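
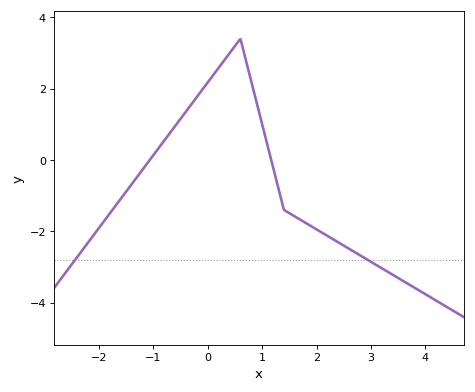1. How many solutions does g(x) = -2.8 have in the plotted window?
2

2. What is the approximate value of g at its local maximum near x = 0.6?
3.4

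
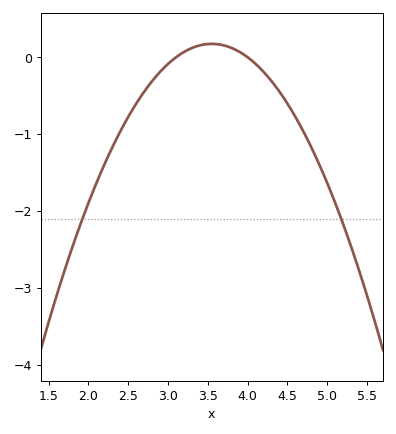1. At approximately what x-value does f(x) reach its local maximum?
3.55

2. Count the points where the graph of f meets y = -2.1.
2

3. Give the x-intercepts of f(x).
3.1, 4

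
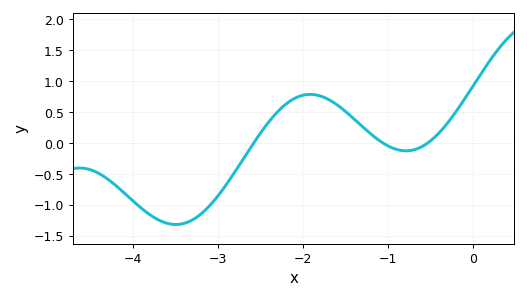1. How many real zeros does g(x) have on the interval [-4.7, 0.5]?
3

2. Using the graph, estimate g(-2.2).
0.65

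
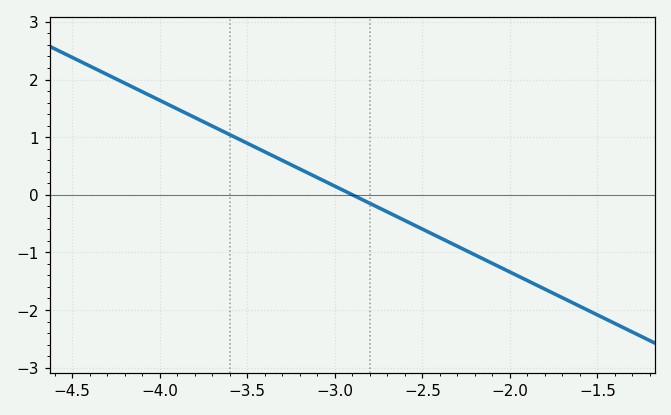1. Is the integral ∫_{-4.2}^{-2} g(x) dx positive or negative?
positive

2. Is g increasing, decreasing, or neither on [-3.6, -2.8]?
decreasing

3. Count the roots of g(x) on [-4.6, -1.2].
1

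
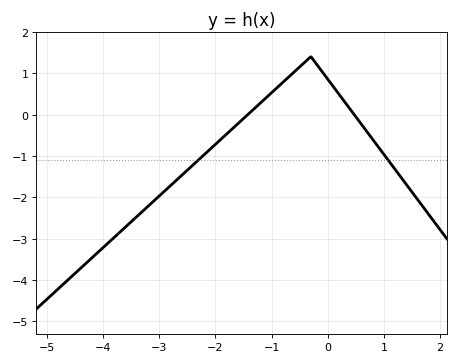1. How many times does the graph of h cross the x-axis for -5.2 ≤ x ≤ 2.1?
2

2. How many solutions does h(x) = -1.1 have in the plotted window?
2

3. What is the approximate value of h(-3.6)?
-2.7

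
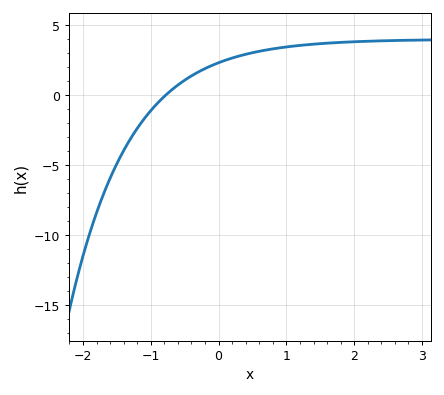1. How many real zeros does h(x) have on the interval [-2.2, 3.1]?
1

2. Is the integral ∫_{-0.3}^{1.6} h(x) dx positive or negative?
positive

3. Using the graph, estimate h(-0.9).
-0.582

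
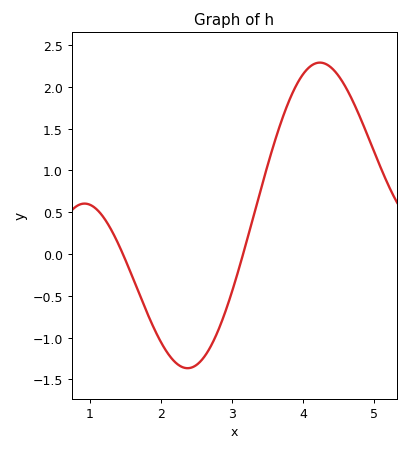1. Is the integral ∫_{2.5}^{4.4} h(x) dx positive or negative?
positive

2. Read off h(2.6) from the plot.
-1.25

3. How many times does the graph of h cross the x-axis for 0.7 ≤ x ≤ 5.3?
2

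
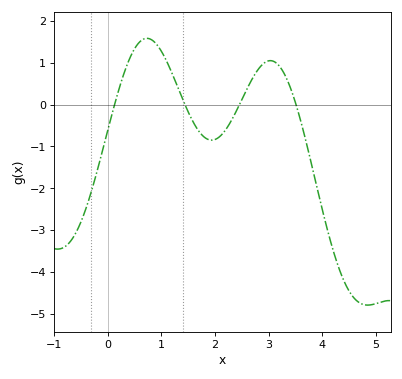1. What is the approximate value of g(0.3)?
0.7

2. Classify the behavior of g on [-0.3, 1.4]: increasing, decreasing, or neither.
neither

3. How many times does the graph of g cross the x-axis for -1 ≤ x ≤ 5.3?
4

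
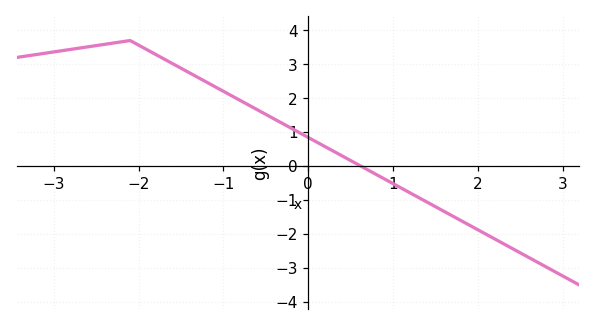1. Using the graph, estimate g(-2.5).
3.6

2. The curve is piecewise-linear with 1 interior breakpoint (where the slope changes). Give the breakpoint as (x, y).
(-2.1, 3.7)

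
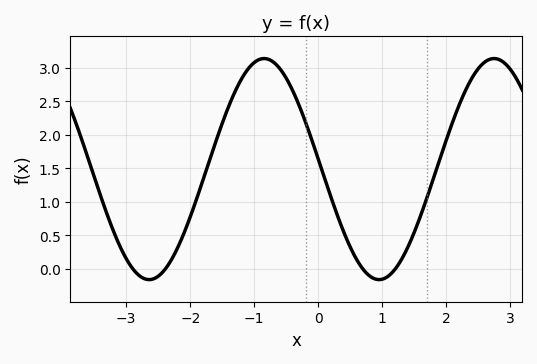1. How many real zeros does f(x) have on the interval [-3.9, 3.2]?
4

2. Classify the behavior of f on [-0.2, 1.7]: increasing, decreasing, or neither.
neither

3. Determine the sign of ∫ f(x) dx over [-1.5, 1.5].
positive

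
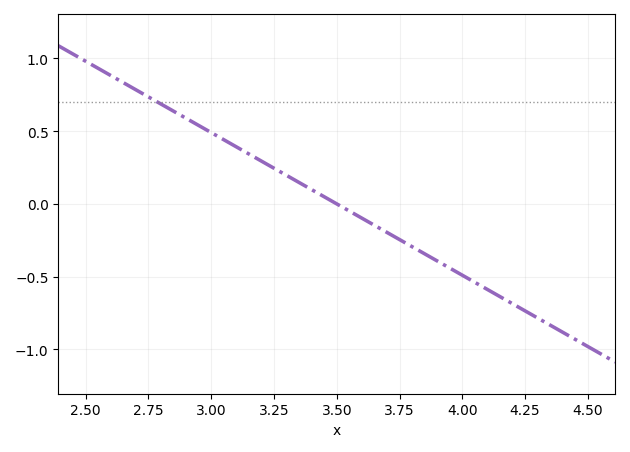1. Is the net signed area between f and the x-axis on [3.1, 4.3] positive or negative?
negative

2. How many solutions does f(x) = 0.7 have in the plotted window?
1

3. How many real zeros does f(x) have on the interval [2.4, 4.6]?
1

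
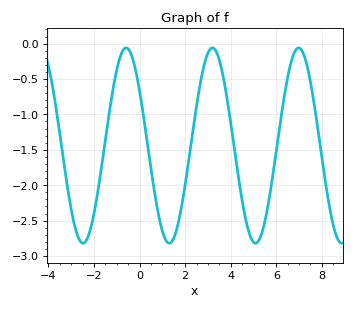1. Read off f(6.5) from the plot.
-0.45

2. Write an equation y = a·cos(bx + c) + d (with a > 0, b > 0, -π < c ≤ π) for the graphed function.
y = 1.38cos(1.7x + 0.98) - 1.44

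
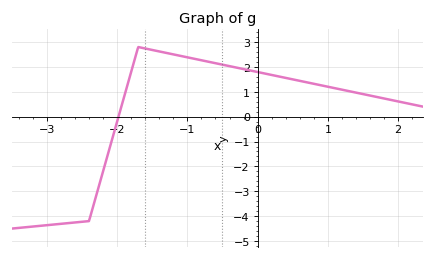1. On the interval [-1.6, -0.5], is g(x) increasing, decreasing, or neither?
decreasing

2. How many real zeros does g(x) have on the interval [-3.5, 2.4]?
1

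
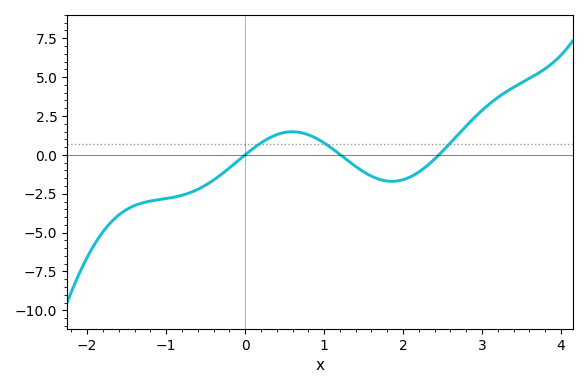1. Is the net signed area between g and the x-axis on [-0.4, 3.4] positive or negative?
positive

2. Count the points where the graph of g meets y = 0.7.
3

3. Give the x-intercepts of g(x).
0, 1.21, 2.45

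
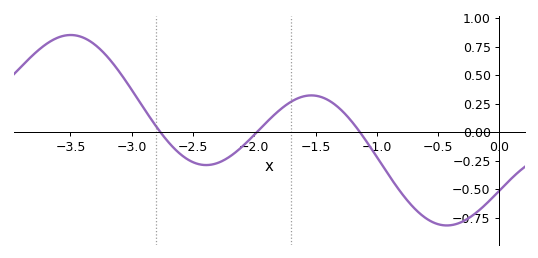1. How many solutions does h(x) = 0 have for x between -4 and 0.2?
3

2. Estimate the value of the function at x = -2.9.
0.208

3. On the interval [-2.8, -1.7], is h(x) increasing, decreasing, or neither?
neither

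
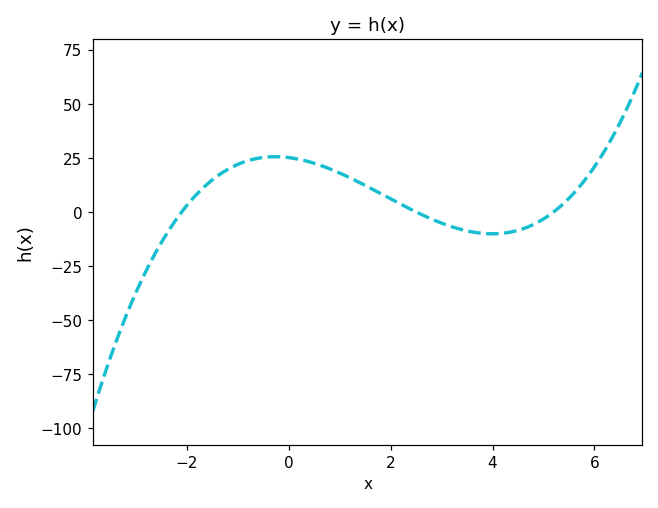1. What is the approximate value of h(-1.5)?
14.8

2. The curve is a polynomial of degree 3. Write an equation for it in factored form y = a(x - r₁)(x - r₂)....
y = 0.92(x + 2.1)(x - 2.5)(x - 5.2)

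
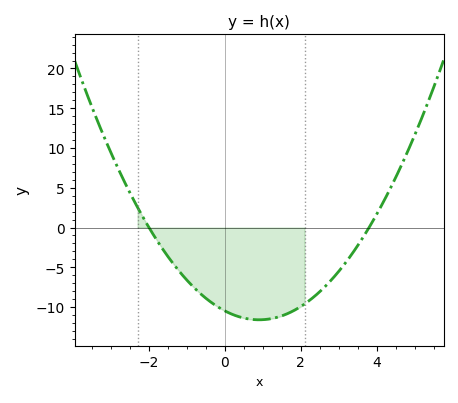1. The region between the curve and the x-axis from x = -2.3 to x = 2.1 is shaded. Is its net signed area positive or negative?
negative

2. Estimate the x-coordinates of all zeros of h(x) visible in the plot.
-2, 3.8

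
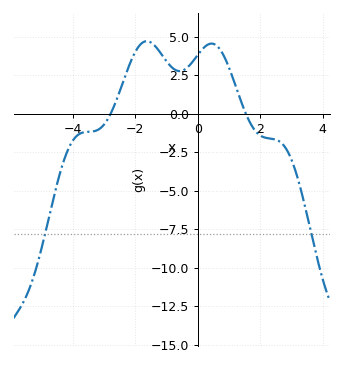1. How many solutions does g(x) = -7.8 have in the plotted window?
2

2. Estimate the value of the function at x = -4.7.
-6.15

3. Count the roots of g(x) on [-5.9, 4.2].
2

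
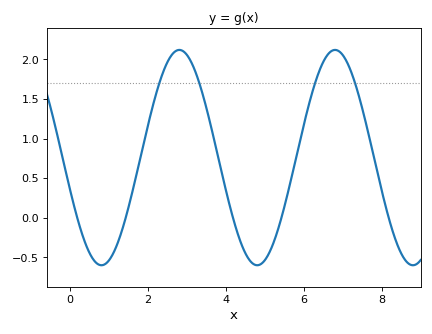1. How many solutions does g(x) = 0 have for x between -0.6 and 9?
5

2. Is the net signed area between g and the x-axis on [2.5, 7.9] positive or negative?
positive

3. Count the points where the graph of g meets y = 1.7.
4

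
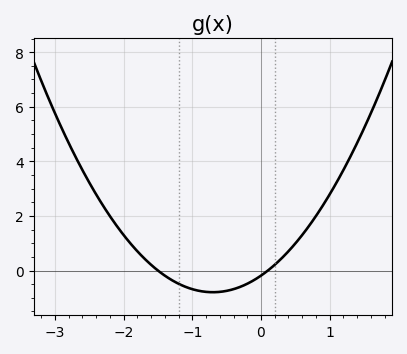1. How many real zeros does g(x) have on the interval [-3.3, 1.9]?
2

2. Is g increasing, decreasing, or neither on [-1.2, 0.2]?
neither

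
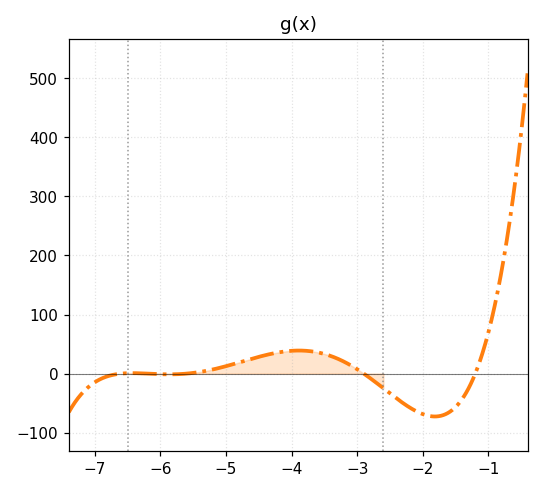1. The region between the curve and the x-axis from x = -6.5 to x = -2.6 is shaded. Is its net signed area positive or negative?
positive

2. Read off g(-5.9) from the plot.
-1.22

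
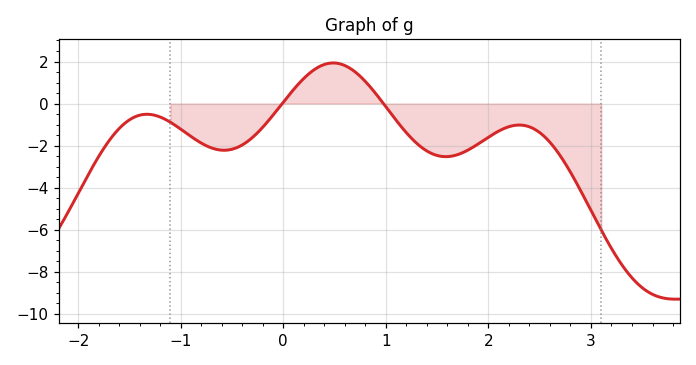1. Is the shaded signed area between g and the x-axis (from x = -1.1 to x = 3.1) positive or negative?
negative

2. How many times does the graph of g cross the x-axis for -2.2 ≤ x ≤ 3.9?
2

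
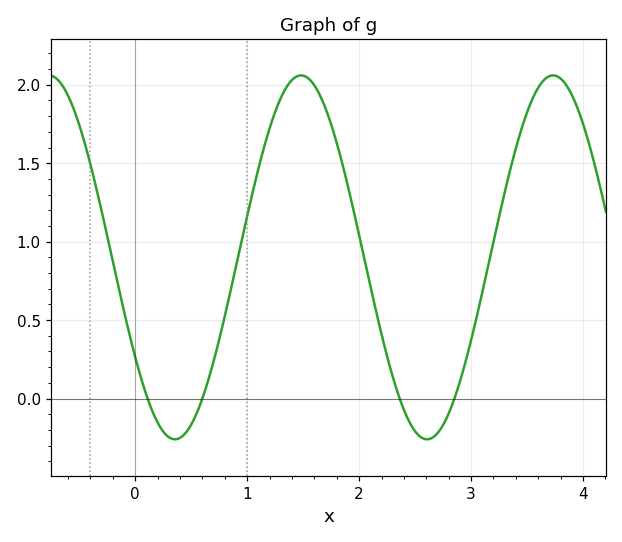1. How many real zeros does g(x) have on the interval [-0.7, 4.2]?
4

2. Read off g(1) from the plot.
1.15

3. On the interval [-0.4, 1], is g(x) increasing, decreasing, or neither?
neither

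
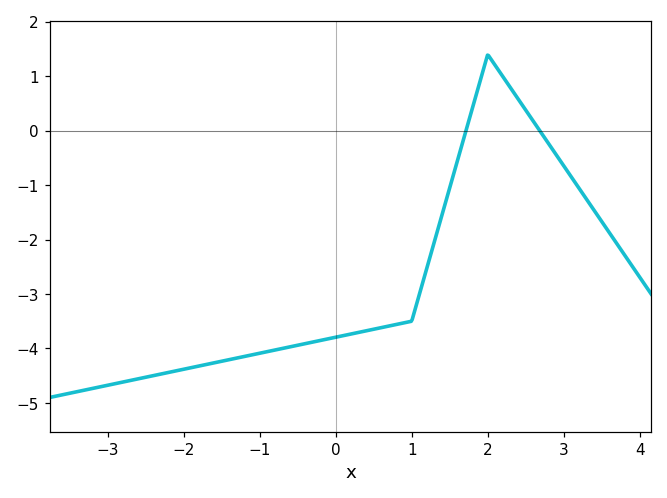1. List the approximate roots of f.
1.8, 2.6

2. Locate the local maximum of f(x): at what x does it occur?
2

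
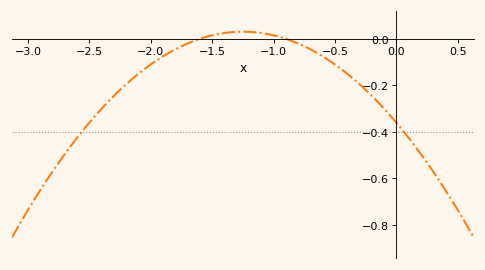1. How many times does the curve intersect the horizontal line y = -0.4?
2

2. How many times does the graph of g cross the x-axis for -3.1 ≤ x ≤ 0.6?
2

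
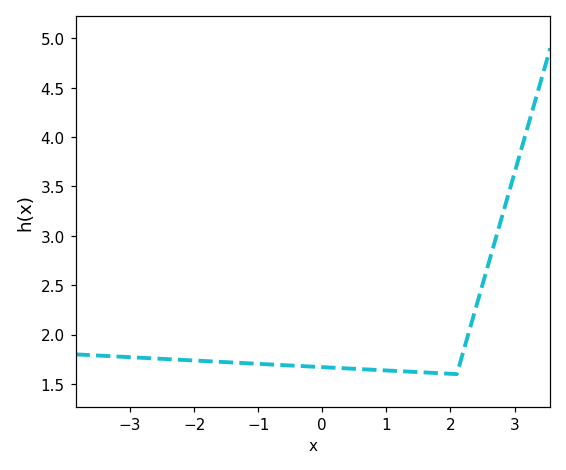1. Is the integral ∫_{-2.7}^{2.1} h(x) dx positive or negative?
positive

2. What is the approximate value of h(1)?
1.65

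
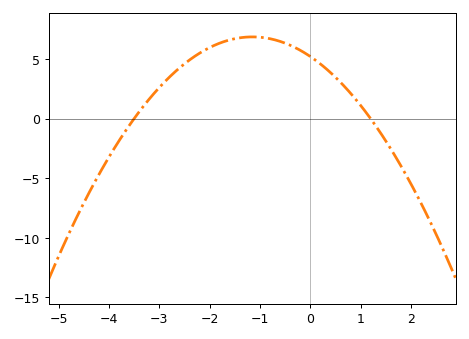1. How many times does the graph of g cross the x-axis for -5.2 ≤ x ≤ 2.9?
2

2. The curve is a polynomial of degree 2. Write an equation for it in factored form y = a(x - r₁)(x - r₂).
y = -1.24(x + 3.5)(x - 1.2)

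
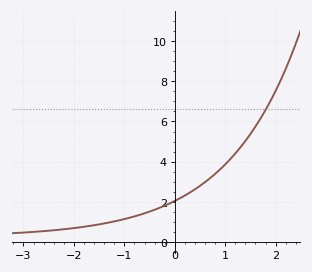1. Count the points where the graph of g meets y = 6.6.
1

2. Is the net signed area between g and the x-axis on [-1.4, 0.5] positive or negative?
positive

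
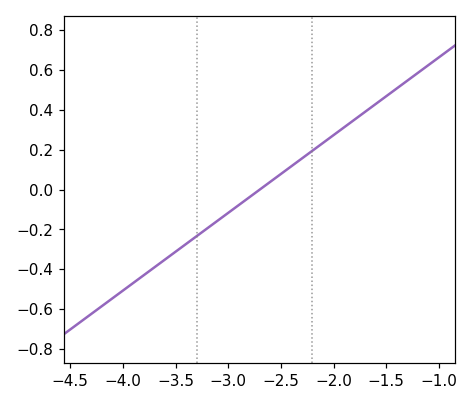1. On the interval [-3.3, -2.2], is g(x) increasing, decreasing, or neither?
increasing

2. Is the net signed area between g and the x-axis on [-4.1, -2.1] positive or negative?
negative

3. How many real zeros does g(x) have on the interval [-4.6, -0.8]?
1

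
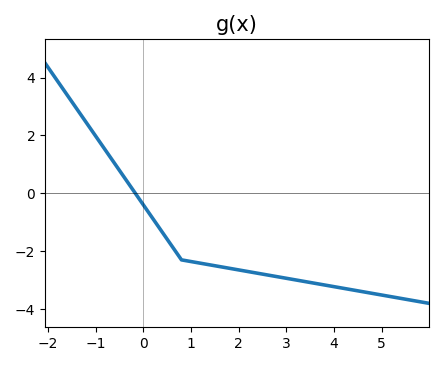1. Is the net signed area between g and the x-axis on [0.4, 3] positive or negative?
negative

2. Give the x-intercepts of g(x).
-0.167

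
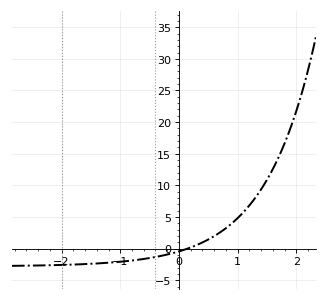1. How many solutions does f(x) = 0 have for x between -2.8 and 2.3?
1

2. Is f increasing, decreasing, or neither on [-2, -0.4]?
increasing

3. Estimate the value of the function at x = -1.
-2.05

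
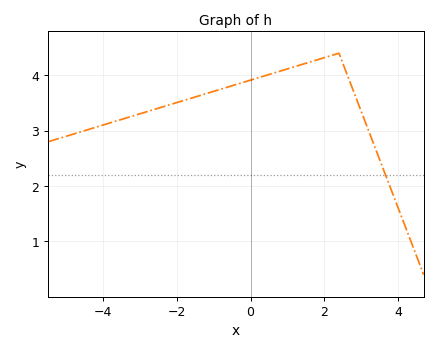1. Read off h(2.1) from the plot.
4.34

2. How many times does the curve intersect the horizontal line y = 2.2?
1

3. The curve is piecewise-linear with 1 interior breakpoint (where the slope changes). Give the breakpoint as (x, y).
(2.4, 4.4)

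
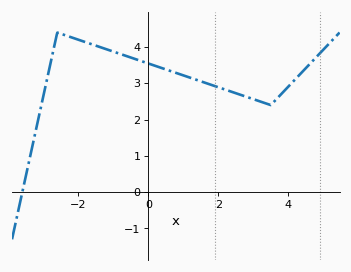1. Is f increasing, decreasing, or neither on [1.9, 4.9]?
neither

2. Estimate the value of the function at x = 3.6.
2.5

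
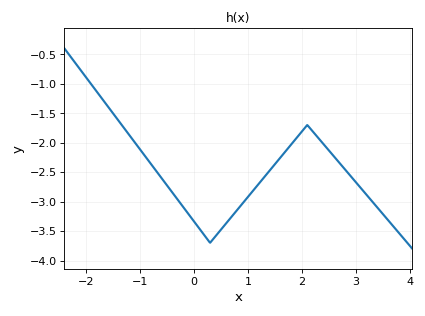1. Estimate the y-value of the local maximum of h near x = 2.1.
-1.7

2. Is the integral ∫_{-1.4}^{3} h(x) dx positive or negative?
negative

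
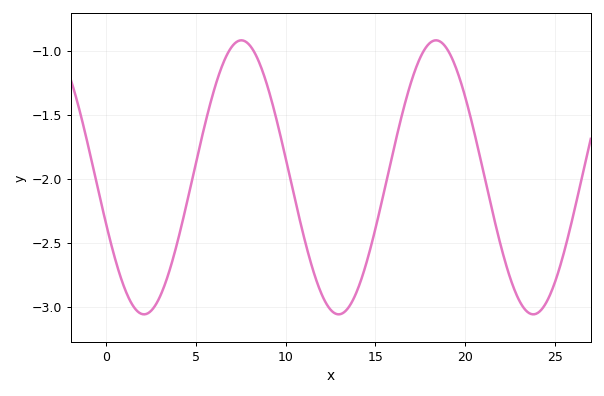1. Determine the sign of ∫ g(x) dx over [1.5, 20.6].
negative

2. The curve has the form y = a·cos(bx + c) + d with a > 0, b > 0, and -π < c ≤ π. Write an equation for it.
y = 1.07cos(0.58x + 1.9) - 1.99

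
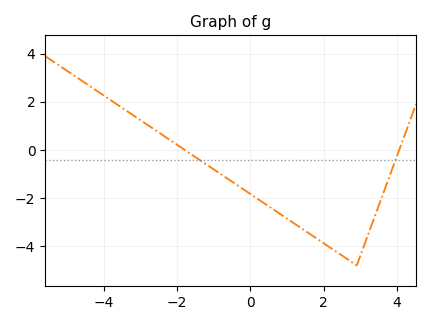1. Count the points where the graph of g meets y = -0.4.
2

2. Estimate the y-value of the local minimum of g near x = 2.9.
-4.8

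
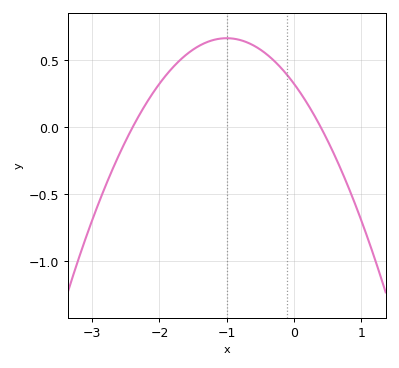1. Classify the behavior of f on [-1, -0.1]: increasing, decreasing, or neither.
decreasing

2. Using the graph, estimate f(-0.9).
0.663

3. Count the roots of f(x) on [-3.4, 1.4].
2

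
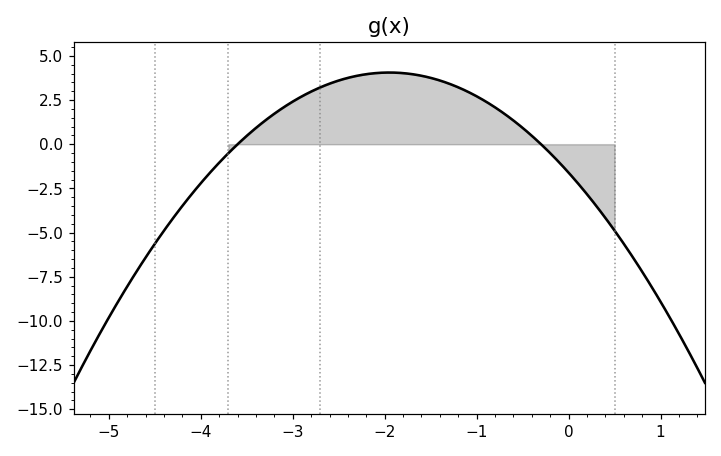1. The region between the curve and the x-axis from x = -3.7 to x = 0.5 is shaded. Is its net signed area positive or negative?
positive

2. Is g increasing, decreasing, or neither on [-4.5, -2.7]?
increasing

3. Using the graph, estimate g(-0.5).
0.924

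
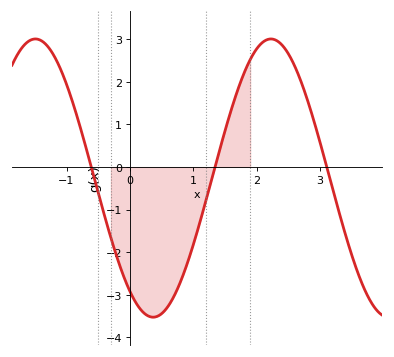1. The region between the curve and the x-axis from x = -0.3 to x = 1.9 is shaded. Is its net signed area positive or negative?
negative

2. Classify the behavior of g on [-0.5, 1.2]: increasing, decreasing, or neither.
neither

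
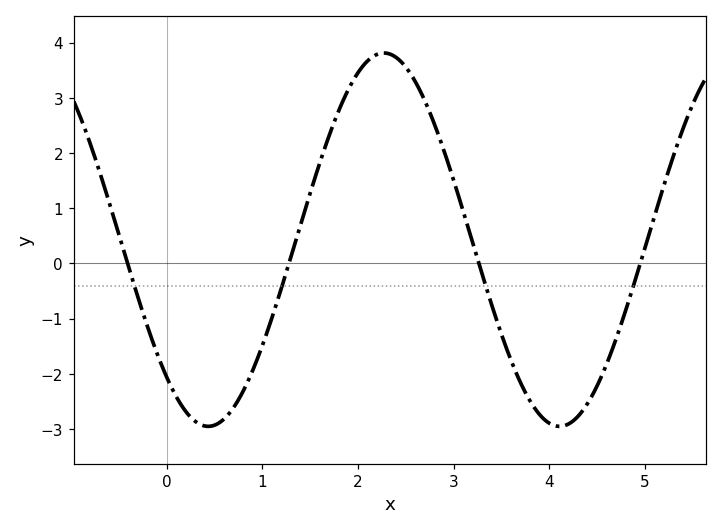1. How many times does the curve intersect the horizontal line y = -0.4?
4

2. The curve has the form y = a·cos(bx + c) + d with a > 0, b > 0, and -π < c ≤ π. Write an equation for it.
y = 3.38cos(1.7x + 2.4) + 0.43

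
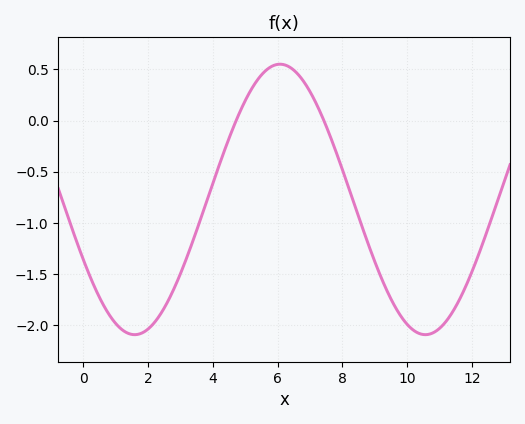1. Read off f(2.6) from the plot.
-1.75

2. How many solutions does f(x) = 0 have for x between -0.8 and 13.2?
2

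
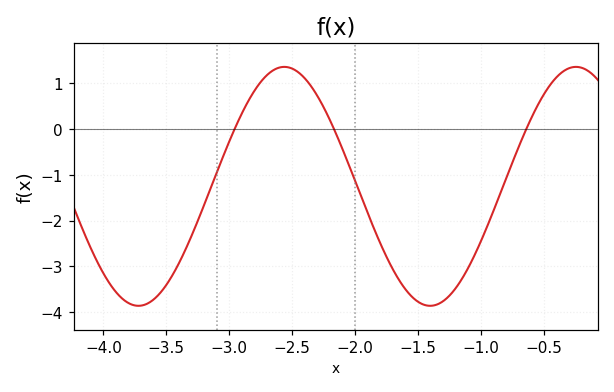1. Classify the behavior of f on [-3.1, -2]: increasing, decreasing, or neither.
neither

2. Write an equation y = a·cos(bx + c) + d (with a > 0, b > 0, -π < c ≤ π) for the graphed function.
y = 2.61cos(2.7x + 0.66) - 1.25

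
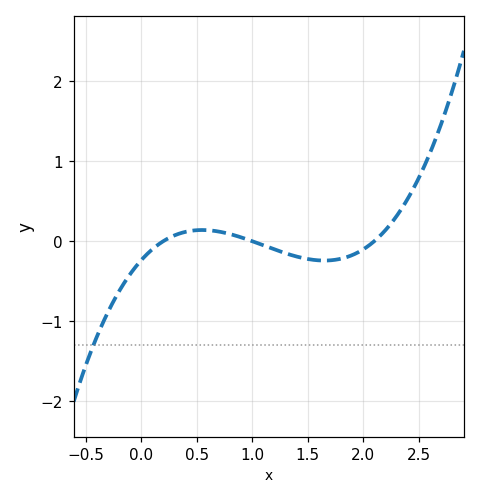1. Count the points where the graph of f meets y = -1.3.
1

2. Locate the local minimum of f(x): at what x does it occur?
1.65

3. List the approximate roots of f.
0.2, 1, 2.1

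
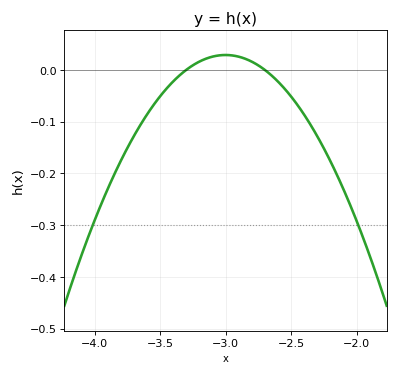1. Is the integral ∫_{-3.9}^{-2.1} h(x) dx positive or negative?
negative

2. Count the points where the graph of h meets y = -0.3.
2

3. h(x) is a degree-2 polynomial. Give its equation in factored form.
y = -0.32(x + 3.3)(x + 2.7)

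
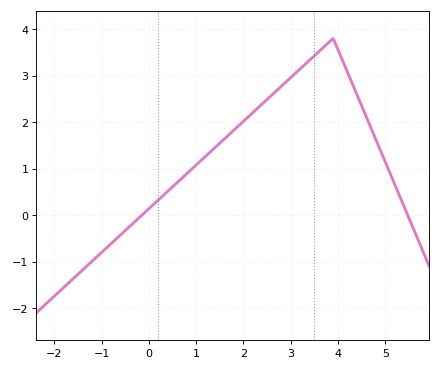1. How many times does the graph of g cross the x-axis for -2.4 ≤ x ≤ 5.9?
2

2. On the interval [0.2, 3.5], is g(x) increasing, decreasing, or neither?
increasing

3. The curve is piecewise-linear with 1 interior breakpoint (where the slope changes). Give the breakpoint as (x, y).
(3.9, 3.8)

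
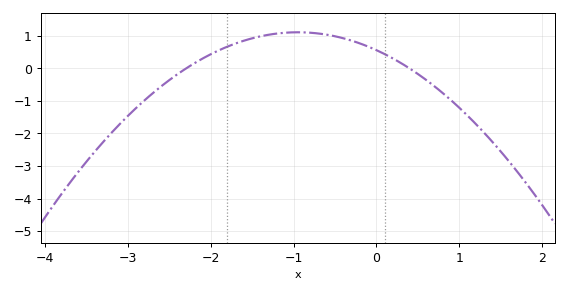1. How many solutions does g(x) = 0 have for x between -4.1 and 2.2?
2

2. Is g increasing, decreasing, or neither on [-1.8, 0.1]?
neither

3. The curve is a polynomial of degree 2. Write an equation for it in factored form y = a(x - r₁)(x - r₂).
y = -0.61(x + 2.3)(x - 0.4)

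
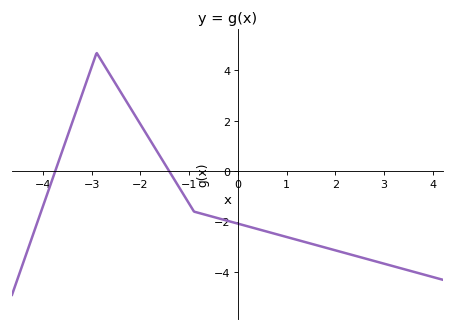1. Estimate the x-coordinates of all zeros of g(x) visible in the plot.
-3.75, -1.41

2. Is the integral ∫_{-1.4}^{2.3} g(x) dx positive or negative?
negative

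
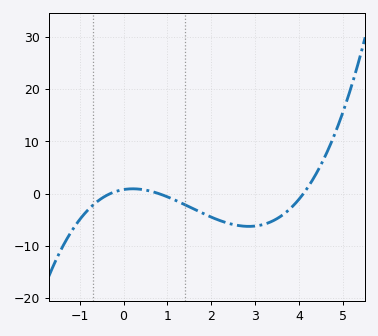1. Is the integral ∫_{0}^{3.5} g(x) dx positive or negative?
negative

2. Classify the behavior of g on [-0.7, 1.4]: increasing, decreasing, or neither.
neither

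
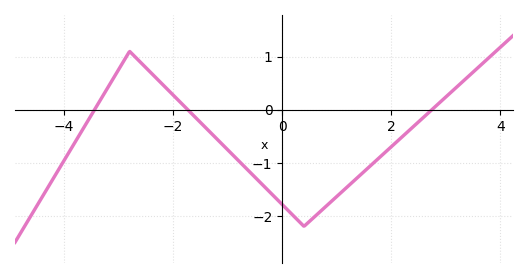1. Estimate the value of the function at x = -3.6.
-0.27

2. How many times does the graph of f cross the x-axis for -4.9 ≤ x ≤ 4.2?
3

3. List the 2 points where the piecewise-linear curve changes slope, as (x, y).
(-2.8, 1.1); (0.4, -2.2)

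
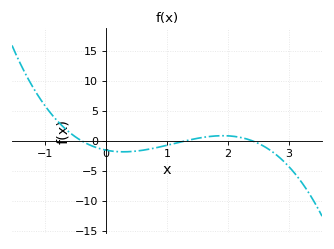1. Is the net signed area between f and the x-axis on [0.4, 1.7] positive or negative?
negative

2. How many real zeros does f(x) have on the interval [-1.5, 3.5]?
3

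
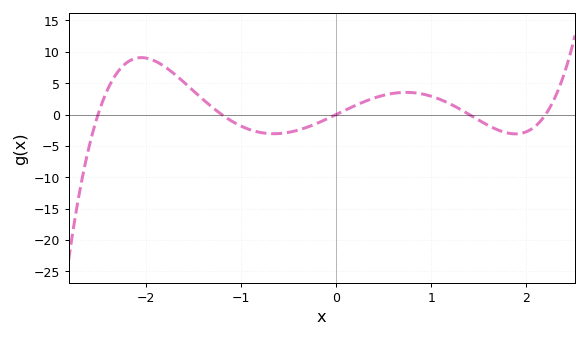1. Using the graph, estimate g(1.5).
-1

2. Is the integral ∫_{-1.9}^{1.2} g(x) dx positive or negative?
positive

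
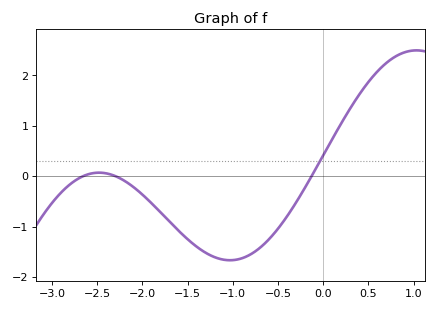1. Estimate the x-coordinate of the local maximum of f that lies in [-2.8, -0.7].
-2.48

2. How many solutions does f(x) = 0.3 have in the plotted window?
1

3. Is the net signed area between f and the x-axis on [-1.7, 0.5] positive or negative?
negative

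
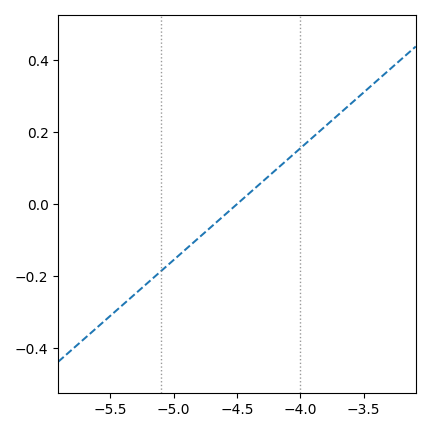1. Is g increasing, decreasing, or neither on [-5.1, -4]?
increasing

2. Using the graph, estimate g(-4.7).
-0.062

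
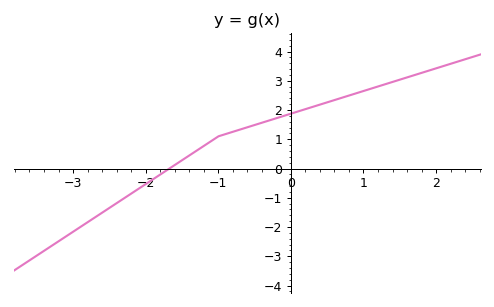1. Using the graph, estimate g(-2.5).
-1.3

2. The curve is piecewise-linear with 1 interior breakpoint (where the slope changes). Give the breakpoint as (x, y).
(-1, 1.1)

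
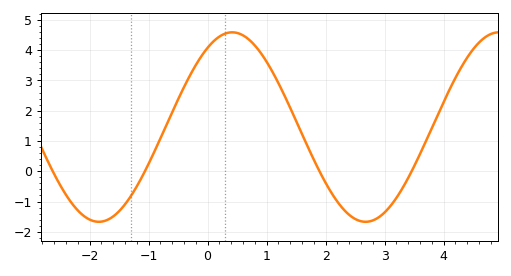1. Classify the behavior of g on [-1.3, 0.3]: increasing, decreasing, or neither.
increasing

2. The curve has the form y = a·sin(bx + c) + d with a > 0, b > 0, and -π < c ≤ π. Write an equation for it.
y = 3.13sin(1.39x + 0.99) + 1.46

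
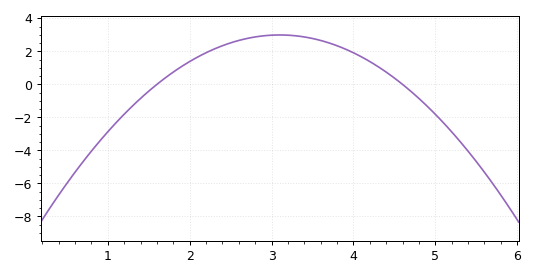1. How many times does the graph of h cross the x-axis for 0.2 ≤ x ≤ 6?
2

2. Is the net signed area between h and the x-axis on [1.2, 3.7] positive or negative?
positive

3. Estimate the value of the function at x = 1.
-2.87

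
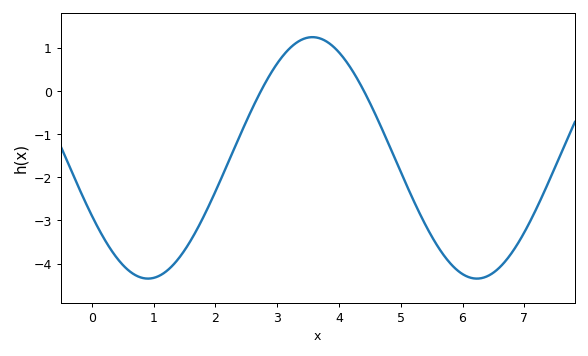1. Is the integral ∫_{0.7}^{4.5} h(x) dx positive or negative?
negative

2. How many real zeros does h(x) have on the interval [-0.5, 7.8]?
2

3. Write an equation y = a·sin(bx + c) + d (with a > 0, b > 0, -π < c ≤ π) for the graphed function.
y = 2.8sin(1.2x - 2.6) - 1.55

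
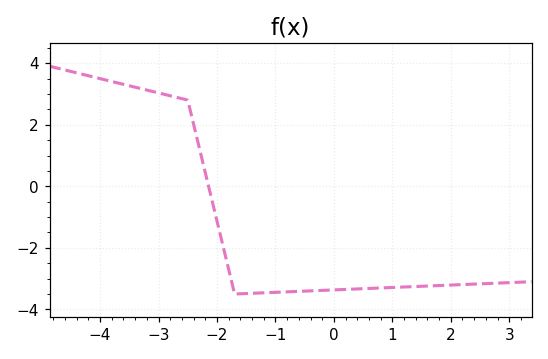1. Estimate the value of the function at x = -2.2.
0.4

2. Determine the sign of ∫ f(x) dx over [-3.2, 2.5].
negative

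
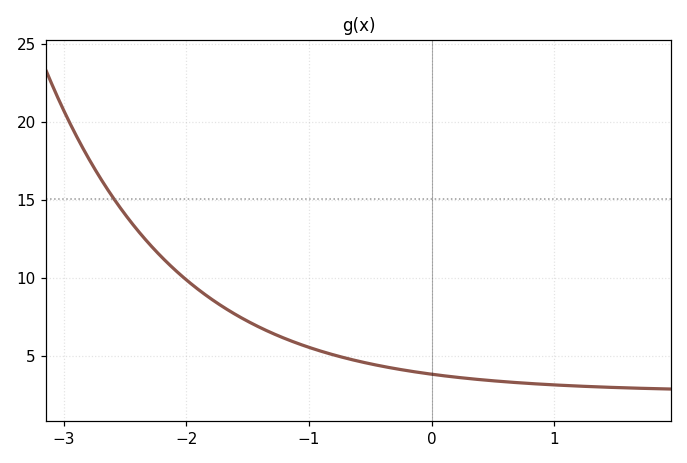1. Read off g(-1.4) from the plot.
7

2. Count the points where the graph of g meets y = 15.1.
1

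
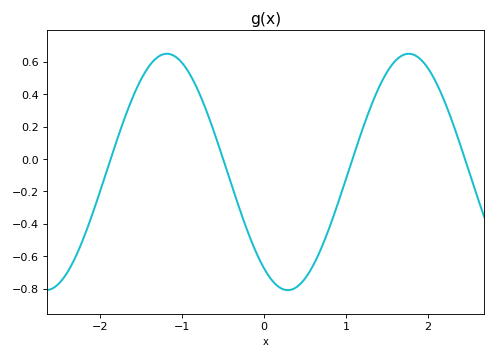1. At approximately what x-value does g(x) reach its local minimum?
0.3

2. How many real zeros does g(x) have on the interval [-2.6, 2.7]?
4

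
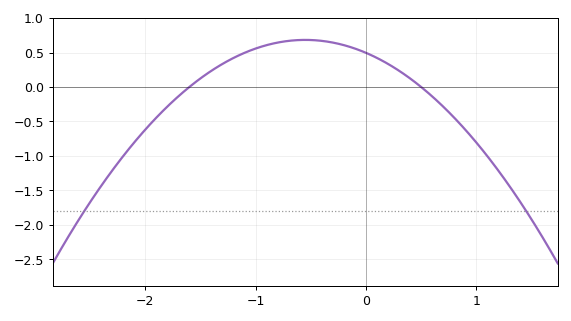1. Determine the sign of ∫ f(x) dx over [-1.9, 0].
positive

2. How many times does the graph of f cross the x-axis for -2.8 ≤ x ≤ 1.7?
2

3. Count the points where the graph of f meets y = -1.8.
2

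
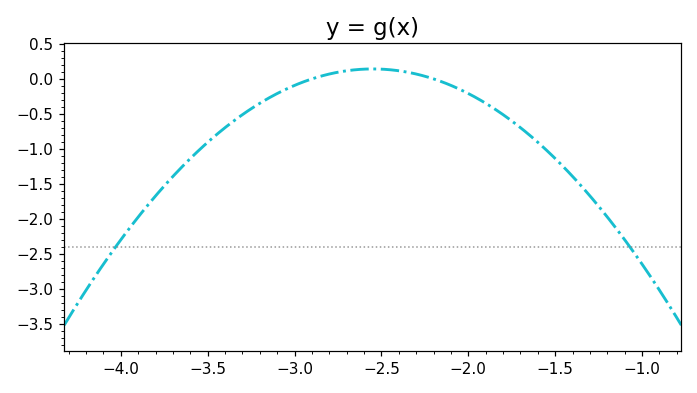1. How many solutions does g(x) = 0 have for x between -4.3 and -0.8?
2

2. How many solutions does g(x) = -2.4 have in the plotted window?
2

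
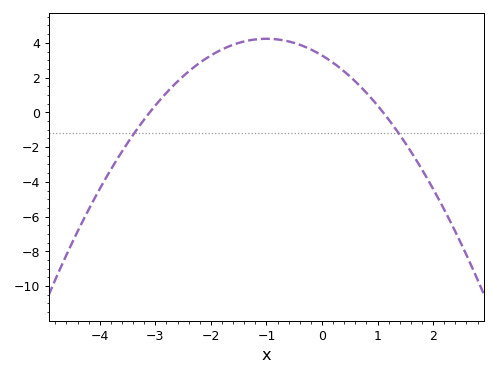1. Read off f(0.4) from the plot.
2.35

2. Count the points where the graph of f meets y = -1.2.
2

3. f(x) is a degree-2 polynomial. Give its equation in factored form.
y = -0.96(x + 3.1)(x - 1.1)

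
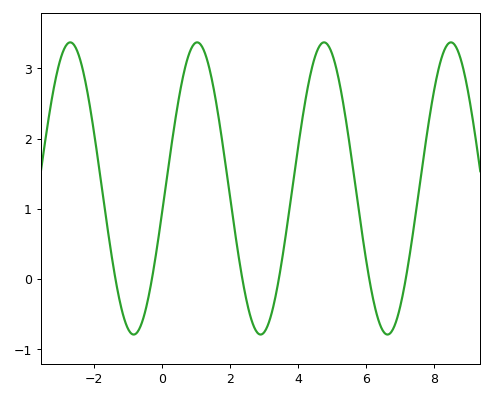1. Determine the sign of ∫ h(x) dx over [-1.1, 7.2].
positive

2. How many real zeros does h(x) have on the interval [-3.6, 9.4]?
6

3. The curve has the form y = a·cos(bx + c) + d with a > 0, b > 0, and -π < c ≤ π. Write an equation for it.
y = 2.08cos(1.68x - 1.73) + 1.29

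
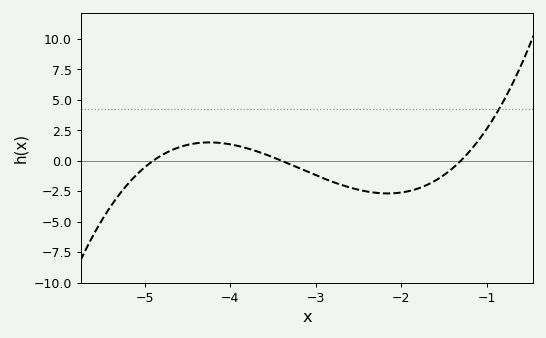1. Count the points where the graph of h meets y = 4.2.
1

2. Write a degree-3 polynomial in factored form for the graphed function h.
y = 0.92(x + 4.9)(x + 3.4)(x + 1.3)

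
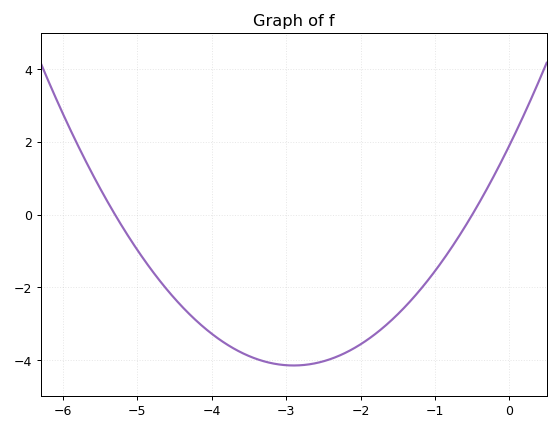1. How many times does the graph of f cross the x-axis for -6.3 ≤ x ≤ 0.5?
2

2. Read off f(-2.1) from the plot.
-3.69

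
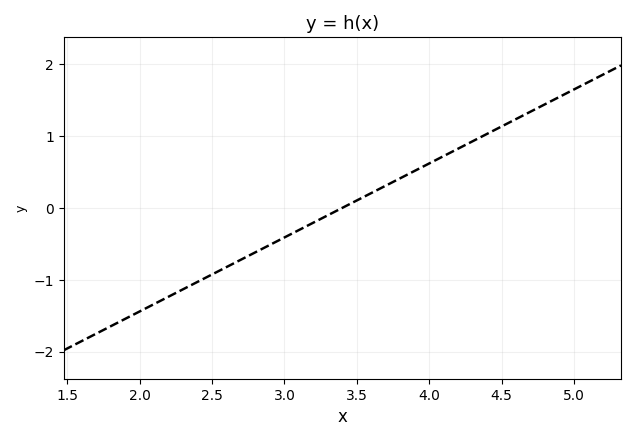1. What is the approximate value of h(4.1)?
0.721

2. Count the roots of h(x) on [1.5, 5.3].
1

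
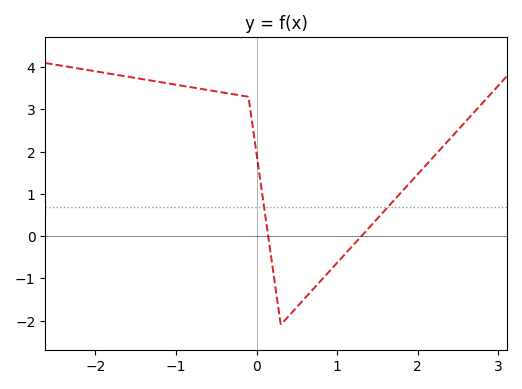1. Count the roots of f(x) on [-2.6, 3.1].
2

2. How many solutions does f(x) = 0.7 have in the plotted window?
2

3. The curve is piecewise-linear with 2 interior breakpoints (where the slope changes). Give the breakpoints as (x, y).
(-0.1, 3.3); (0.3, -2.1)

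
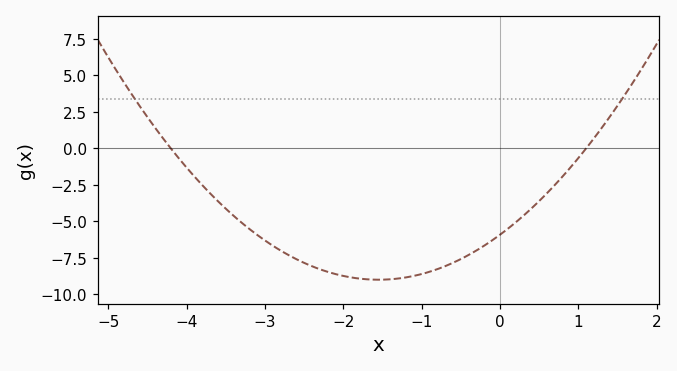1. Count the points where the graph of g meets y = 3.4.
2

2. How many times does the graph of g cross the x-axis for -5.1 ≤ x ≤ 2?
2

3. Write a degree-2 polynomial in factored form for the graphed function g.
y = 1.28(x + 4.2)(x - 1.1)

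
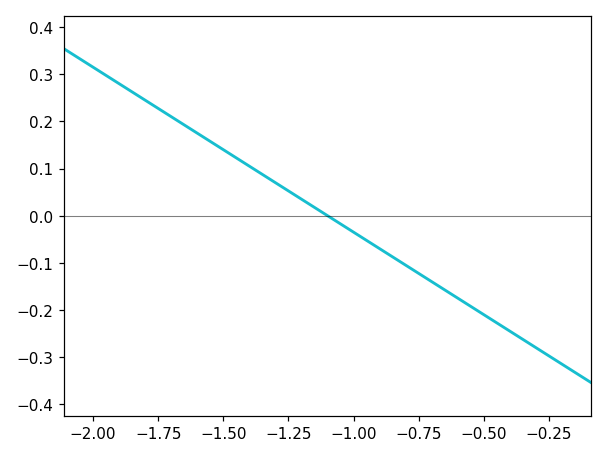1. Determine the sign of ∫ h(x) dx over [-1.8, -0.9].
positive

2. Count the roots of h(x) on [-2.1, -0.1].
1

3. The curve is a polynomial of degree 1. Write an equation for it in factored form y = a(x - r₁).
y = -0.35(x + 1.1)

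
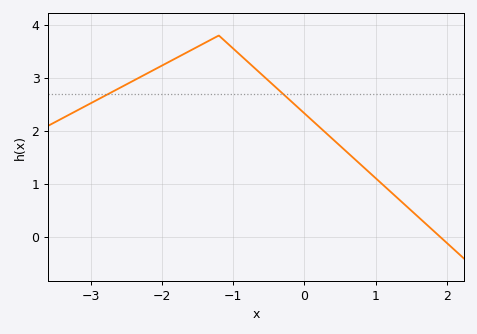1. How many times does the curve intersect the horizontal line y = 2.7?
2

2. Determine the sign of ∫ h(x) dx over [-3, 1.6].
positive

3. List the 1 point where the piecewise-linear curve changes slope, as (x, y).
(-1.2, 3.8)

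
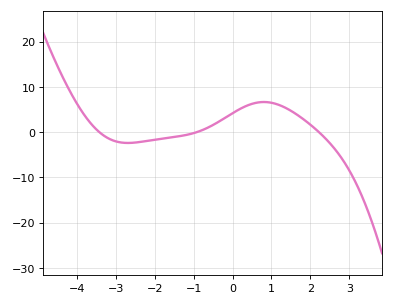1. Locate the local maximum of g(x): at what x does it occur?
0.803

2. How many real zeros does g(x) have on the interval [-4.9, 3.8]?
3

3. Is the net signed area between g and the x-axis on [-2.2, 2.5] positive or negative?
positive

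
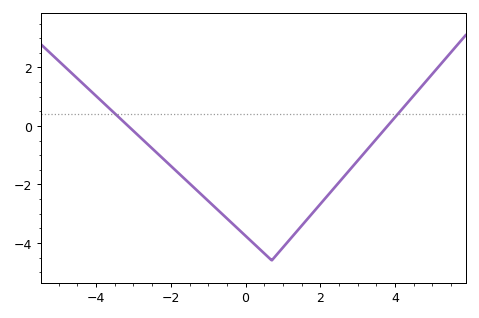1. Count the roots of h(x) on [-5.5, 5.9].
2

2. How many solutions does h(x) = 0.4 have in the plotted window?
2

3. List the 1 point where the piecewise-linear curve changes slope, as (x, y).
(0.7, -4.6)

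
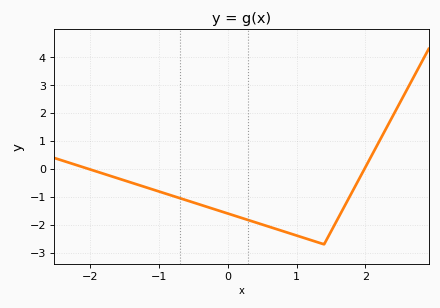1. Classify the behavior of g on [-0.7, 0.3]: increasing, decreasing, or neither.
decreasing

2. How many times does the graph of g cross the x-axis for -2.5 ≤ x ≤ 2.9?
2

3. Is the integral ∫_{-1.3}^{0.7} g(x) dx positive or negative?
negative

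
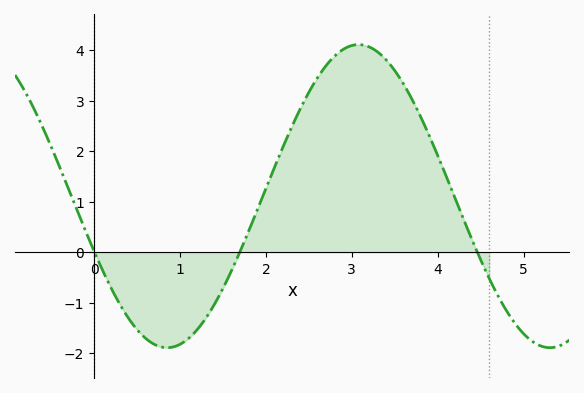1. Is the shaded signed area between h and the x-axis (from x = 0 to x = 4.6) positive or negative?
positive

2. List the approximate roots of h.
0.005, 1.7, 4.46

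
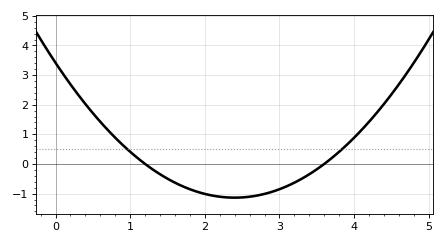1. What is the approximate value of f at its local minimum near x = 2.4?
-1.14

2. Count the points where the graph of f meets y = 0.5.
2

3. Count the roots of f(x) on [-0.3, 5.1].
2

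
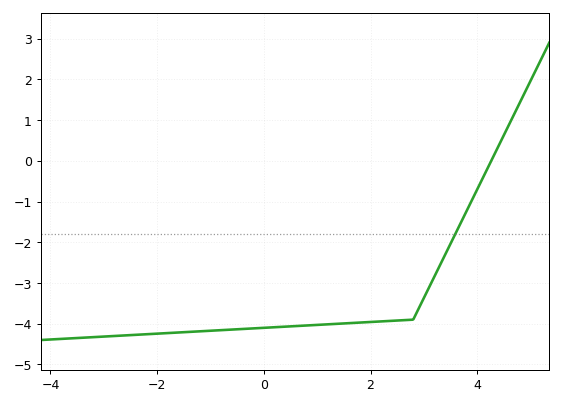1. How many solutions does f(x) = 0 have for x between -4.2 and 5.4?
1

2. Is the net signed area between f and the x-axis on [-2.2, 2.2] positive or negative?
negative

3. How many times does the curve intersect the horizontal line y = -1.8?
1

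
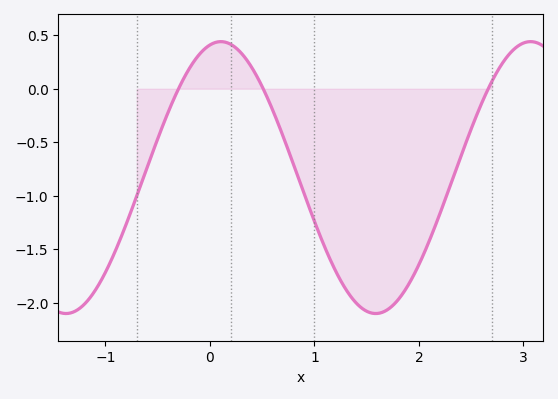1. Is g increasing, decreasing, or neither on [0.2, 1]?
decreasing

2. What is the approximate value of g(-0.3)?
0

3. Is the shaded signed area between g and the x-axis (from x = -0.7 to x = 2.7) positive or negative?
negative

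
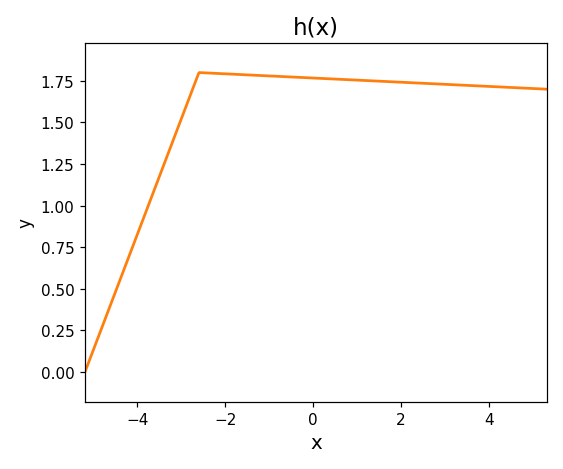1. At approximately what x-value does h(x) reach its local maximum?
-2.6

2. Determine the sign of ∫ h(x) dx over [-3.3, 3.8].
positive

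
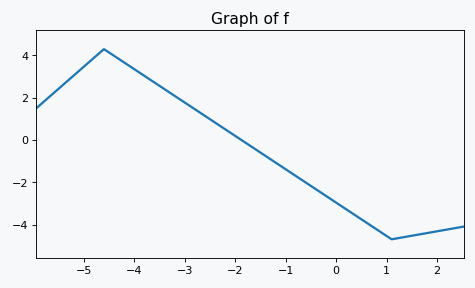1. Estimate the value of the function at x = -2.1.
0.353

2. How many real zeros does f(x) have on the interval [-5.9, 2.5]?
1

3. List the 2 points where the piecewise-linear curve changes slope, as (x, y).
(-4.6, 4.3); (1.1, -4.7)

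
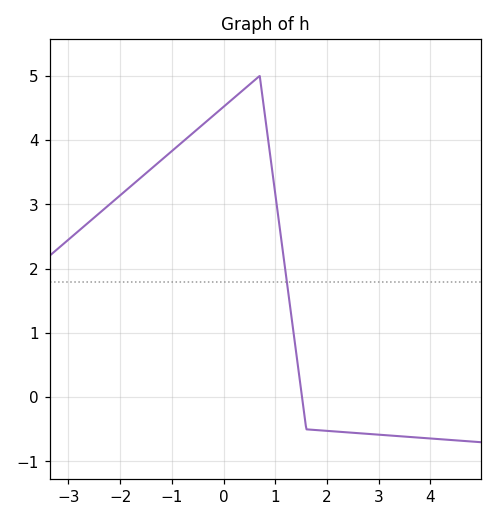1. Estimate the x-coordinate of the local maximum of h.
0.6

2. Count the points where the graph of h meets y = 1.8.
1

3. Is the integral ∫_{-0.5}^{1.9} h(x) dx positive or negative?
positive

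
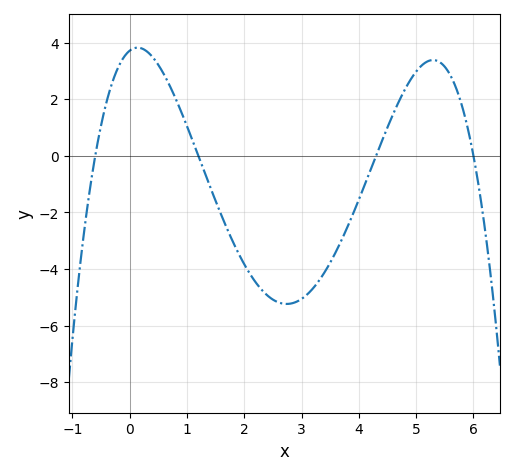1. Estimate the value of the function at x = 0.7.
2.48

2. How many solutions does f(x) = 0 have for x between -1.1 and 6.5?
4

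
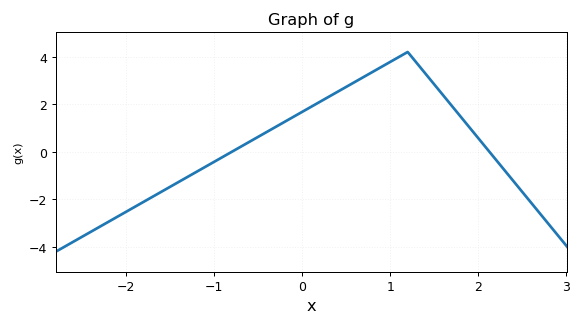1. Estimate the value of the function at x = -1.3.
-1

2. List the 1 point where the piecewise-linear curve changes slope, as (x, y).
(1.2, 4.2)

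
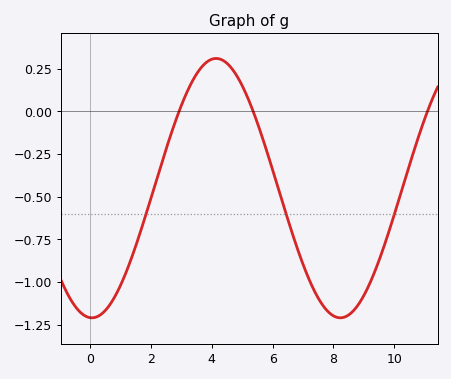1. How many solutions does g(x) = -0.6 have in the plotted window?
3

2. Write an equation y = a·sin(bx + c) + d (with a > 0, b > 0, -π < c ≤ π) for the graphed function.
y = 0.76sin(0.77x - 1.6) - 0.45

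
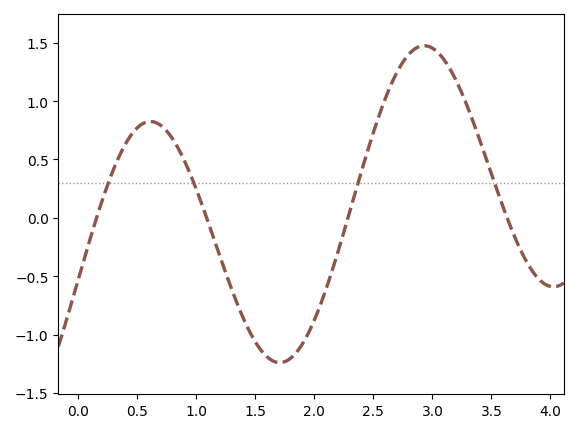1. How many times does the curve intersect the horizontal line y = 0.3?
4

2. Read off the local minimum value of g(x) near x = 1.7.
-1.24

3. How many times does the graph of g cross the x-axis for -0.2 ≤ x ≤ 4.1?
4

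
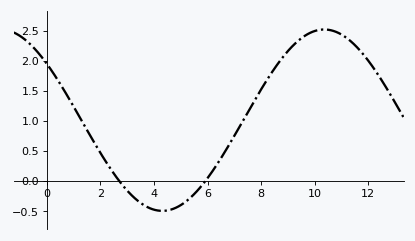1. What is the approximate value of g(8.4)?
1.81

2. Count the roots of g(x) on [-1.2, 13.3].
2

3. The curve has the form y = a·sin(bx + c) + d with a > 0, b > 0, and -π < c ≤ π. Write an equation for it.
y = 1.51sin(0.52x + 2.47) + 1.01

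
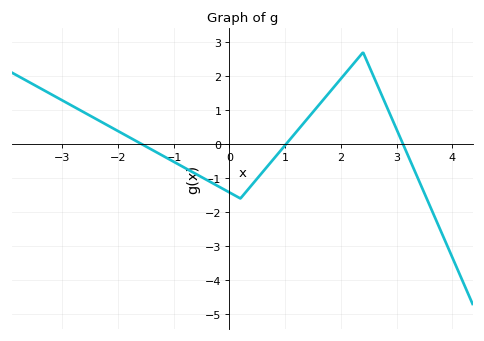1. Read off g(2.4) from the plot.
2.7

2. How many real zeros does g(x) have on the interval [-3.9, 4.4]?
3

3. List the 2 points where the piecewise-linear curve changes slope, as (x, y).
(0.2, -1.6); (2.4, 2.7)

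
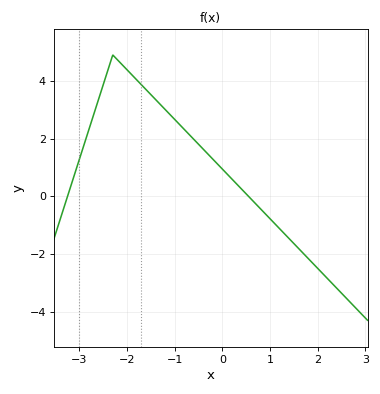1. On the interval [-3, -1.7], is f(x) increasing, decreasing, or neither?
neither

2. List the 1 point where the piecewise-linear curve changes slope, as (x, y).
(-2.3, 4.9)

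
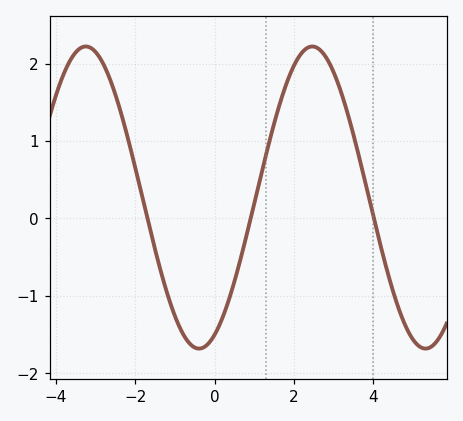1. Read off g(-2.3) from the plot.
1.25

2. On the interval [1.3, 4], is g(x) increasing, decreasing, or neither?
neither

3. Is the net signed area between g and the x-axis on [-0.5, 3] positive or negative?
positive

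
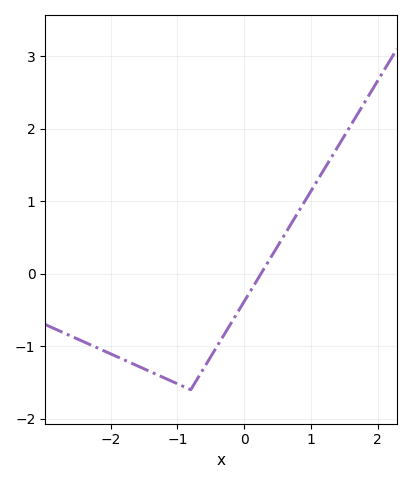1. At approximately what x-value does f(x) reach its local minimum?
-0.802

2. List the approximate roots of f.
0.252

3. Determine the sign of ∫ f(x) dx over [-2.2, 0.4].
negative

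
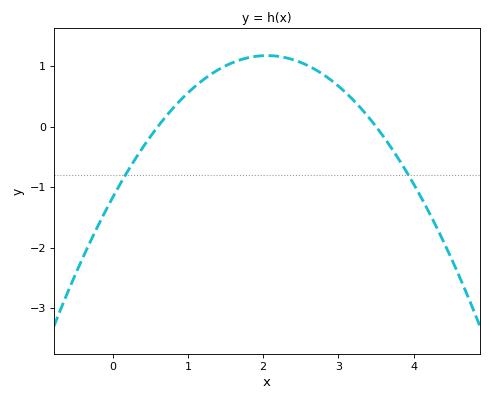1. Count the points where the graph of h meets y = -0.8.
2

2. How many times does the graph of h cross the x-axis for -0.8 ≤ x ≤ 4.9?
2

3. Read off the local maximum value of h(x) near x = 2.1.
1.2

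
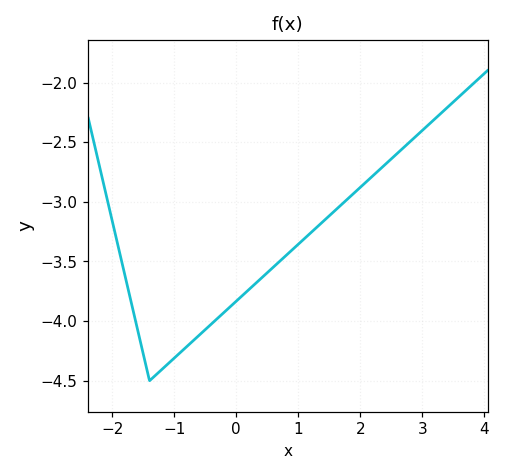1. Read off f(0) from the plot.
-3.83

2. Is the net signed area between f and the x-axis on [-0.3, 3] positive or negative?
negative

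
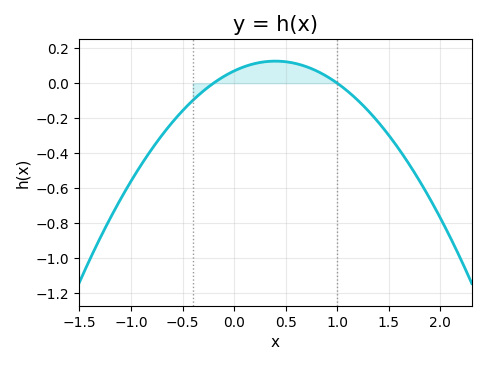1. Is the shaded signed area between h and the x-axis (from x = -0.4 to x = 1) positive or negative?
positive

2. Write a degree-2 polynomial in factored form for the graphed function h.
y = -0.35(x + 0.2)(x - 1)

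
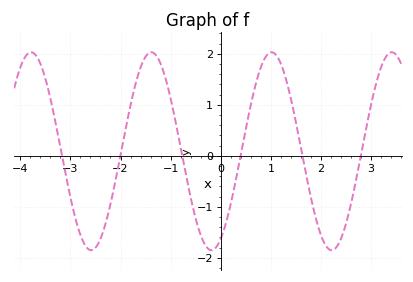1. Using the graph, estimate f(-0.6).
-0.8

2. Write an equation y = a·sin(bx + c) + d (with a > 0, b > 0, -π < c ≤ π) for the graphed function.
y = 1.94sin(2.6x - 1.1) + 0.09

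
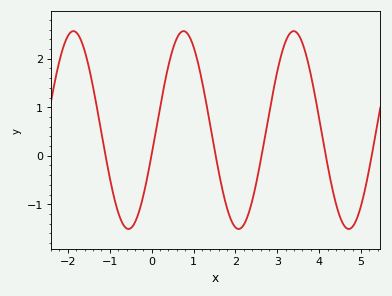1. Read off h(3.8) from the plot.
1.67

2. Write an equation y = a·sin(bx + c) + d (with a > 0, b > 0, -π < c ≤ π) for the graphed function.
y = 2.04sin(2.39x - 0.25) + 0.53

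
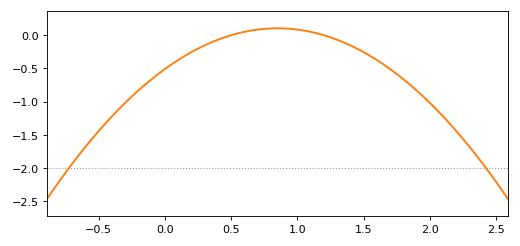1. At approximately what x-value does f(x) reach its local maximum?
0.85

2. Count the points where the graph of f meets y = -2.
2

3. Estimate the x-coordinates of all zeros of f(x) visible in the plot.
0.5, 1.2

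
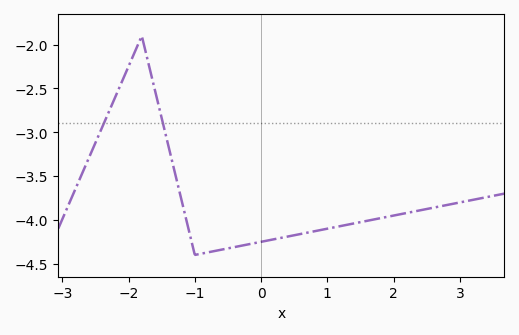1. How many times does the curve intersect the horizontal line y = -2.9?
2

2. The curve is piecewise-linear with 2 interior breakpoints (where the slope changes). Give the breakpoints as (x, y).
(-1.8, -1.9); (-1, -4.4)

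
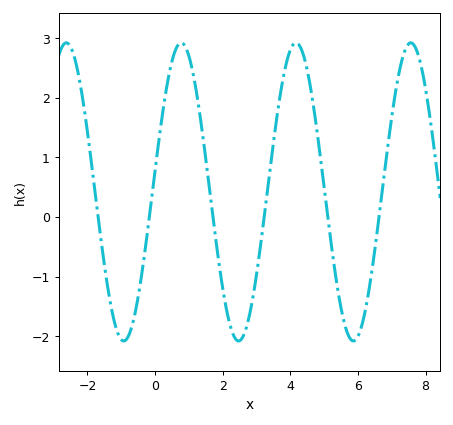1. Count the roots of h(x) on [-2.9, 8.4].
6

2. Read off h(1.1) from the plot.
2.48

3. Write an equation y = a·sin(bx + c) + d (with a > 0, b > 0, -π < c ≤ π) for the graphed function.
y = 2.5sin(1.85x + 0.142) + 0.42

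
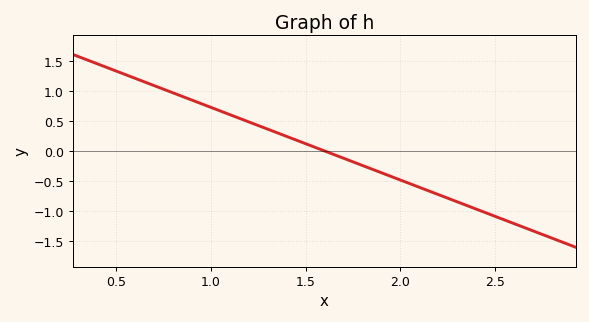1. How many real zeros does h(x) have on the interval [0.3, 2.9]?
1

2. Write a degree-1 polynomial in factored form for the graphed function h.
y = -1.21(x - 1.6)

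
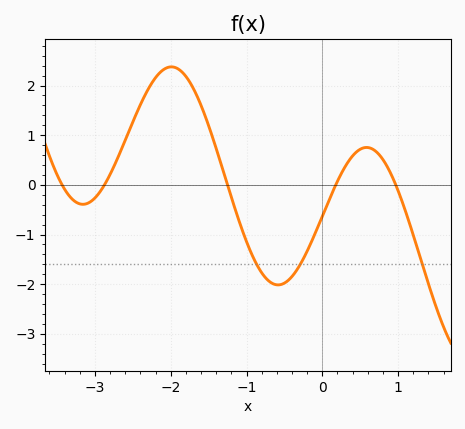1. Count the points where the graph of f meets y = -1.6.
3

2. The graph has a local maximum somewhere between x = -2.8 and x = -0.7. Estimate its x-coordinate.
-1.99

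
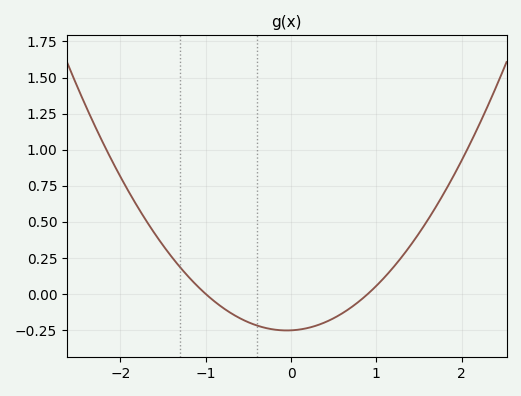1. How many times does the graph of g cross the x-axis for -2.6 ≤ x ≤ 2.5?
2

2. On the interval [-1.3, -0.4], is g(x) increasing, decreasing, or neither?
decreasing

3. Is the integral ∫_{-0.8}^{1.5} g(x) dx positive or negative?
negative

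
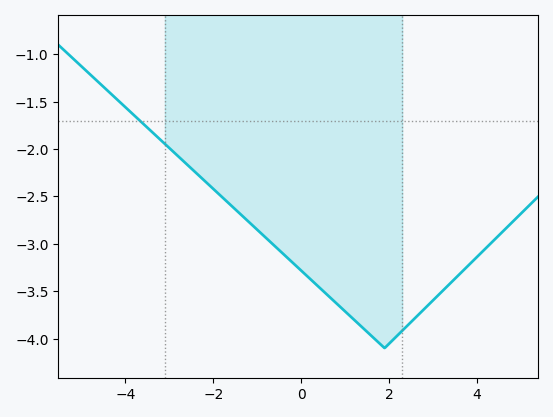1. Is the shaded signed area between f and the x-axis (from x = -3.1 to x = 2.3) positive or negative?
negative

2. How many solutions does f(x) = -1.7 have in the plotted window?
1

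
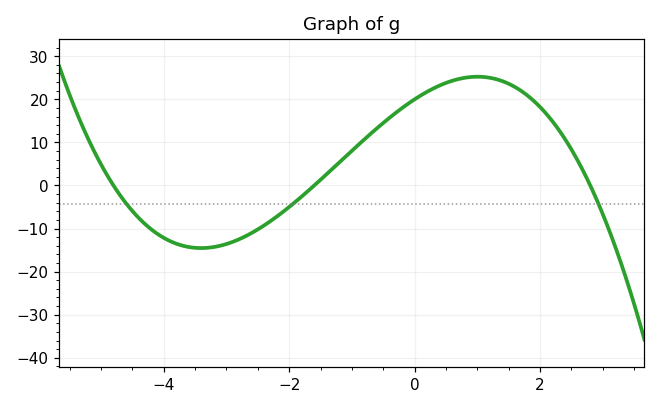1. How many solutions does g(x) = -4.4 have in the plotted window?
3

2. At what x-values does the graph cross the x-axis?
-4.8, -1.6, 2.8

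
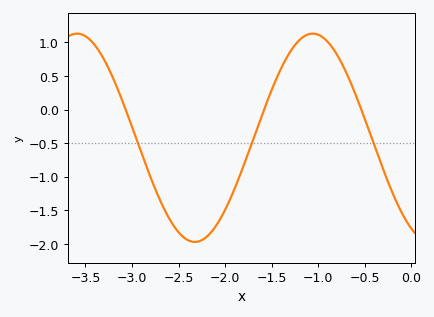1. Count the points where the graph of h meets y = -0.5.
3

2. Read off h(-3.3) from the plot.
0.75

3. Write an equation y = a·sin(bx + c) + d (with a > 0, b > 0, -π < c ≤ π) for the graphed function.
y = 1.55sin(2.5x - 2.1) - 0.42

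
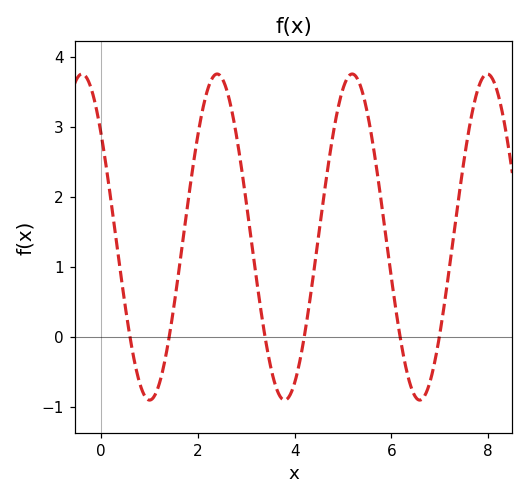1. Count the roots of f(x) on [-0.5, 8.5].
6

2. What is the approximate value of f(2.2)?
3.5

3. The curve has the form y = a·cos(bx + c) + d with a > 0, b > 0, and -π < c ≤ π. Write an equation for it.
y = 2.33cos(2.2x + 0.89) + 1.43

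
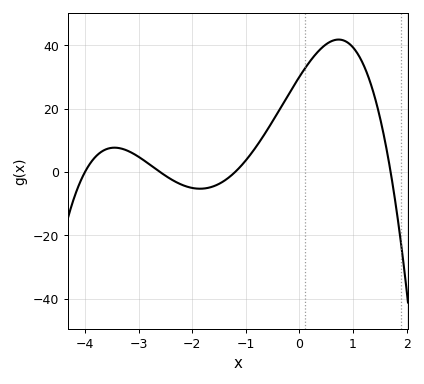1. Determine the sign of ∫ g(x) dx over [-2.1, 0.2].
positive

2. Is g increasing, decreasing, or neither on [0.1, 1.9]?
neither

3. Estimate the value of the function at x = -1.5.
-3.75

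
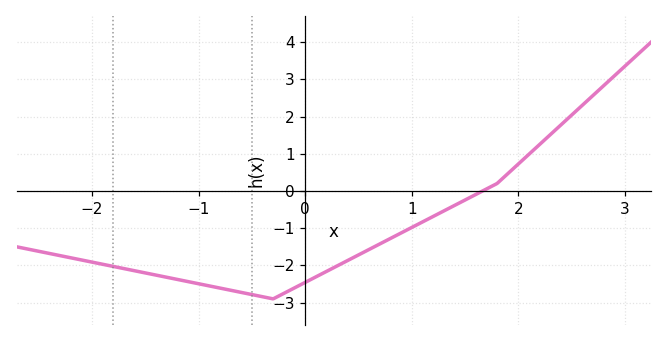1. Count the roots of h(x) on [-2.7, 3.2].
1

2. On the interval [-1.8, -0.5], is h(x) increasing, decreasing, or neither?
decreasing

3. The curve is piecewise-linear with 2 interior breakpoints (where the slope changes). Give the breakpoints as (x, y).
(-0.3, -2.9); (1.8, 0.2)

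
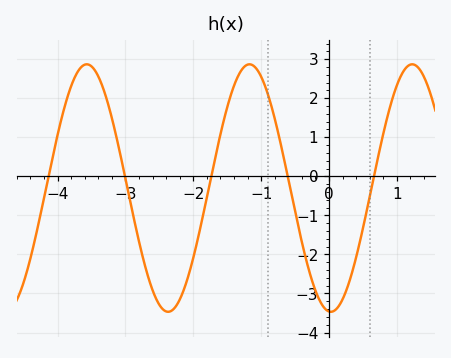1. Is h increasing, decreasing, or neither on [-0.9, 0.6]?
neither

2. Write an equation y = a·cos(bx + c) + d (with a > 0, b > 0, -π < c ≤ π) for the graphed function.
y = 3.17cos(2.6x + 3.1) - 0.3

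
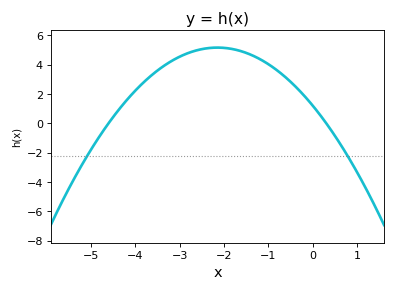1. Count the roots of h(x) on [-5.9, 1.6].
2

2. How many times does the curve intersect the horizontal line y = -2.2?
2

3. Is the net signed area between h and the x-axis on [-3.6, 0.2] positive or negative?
positive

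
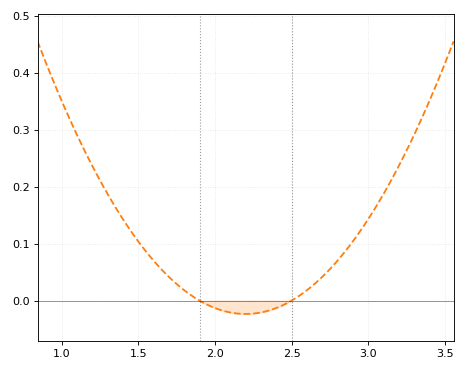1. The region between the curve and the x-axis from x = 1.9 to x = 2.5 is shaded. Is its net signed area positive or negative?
negative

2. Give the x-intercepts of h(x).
1.9, 2.5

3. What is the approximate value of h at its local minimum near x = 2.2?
-0.02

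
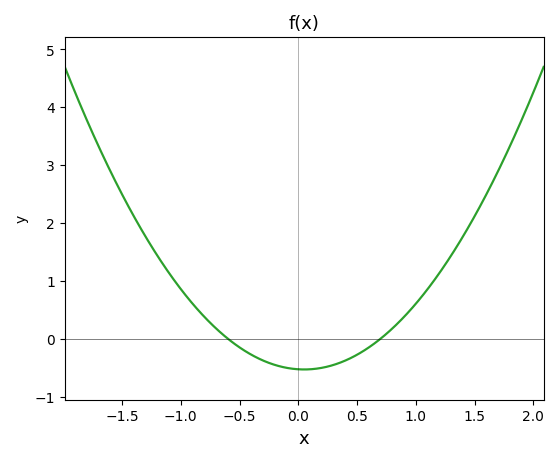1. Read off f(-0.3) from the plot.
-0.4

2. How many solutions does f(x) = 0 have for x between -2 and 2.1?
2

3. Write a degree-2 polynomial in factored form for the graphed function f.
y = 1.26(x + 0.6)(x - 0.7)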